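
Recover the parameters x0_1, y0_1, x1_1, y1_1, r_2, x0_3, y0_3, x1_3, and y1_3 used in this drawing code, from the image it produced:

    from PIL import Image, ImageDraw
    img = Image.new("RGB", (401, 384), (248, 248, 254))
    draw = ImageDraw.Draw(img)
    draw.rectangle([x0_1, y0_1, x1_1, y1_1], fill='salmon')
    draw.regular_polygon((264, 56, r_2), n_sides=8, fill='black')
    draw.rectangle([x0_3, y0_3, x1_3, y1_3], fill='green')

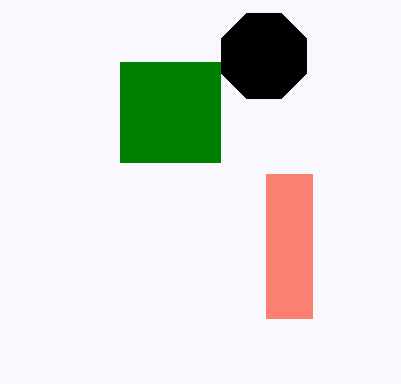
x0_1 = 266; y0_1 = 174; x1_1 = 312; y1_1 = 318; r_2 = 46; x0_3 = 120; y0_3 = 62; x1_3 = 220; y1_3 = 162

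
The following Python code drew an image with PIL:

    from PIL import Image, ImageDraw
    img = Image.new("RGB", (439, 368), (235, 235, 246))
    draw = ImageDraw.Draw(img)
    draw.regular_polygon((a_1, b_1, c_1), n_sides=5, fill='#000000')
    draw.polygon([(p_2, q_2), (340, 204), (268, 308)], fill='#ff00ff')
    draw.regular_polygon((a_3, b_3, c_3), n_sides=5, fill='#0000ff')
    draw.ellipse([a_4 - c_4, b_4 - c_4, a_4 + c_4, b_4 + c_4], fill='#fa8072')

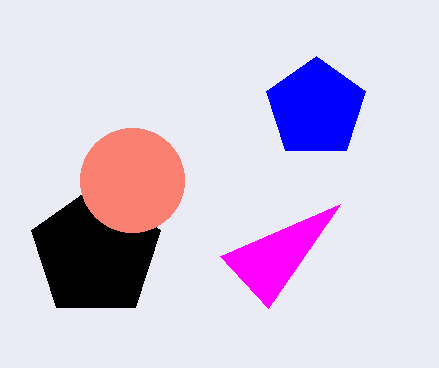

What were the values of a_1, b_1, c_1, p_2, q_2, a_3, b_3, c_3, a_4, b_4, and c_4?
a_1 = 96
b_1 = 252
c_1 = 68
p_2 = 220
q_2 = 256
a_3 = 316
b_3 = 108
c_3 = 52
a_4 = 132
b_4 = 180
c_4 = 52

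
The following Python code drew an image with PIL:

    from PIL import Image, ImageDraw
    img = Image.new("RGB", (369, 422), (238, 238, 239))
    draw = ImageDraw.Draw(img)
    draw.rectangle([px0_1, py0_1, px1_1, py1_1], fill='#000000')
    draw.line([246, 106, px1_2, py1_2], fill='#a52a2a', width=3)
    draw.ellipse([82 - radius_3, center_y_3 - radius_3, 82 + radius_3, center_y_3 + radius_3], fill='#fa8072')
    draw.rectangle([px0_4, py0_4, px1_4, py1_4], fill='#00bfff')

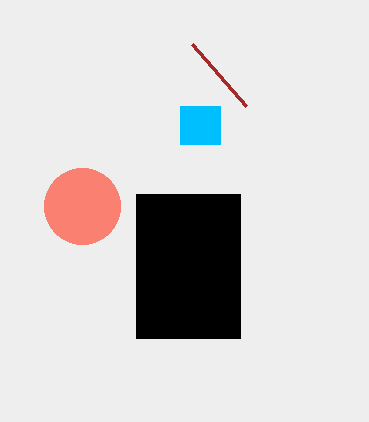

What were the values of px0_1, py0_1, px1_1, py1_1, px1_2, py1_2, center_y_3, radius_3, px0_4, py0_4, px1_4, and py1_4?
px0_1 = 136
py0_1 = 194
px1_1 = 240
py1_1 = 338
px1_2 = 192
py1_2 = 44
center_y_3 = 206
radius_3 = 38
px0_4 = 180
py0_4 = 106
px1_4 = 220
py1_4 = 144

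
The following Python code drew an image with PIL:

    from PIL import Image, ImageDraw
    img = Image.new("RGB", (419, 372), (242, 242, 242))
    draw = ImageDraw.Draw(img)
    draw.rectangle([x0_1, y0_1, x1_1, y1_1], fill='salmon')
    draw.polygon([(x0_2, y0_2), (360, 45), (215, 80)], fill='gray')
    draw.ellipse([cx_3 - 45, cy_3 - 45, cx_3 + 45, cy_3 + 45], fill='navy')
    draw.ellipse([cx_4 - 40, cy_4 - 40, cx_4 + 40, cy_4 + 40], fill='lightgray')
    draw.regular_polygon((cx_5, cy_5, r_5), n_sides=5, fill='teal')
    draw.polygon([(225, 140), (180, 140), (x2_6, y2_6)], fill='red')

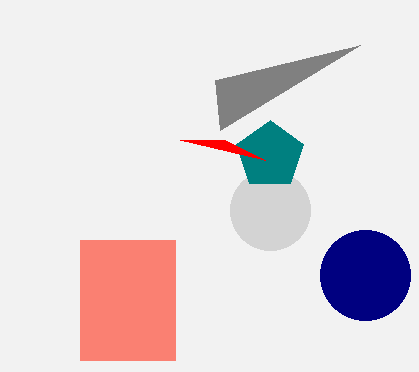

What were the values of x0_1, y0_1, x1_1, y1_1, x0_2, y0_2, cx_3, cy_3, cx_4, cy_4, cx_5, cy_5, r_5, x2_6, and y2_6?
x0_1 = 80
y0_1 = 240
x1_1 = 175
y1_1 = 360
x0_2 = 220
y0_2 = 130
cx_3 = 365
cy_3 = 275
cx_4 = 270
cy_4 = 210
cx_5 = 270
cy_5 = 155
r_5 = 35
x2_6 = 265
y2_6 = 160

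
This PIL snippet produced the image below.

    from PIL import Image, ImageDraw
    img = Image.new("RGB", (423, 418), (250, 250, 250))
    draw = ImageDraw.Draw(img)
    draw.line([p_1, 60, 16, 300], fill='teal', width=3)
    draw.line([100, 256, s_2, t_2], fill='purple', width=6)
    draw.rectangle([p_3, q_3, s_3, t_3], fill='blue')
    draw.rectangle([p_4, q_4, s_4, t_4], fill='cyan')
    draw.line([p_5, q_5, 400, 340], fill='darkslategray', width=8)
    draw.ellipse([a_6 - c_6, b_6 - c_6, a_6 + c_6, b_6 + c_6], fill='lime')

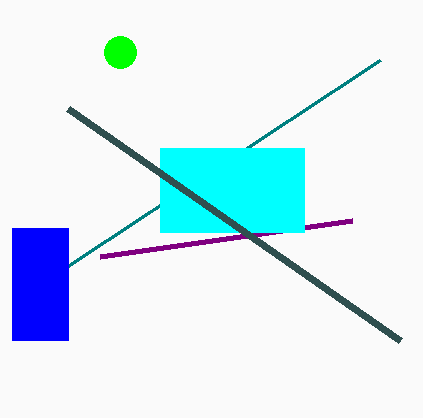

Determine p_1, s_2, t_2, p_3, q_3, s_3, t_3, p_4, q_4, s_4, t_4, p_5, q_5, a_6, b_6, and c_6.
p_1 = 380
s_2 = 352
t_2 = 220
p_3 = 12
q_3 = 228
s_3 = 68
t_3 = 340
p_4 = 160
q_4 = 148
s_4 = 304
t_4 = 232
p_5 = 68
q_5 = 108
a_6 = 120
b_6 = 52
c_6 = 16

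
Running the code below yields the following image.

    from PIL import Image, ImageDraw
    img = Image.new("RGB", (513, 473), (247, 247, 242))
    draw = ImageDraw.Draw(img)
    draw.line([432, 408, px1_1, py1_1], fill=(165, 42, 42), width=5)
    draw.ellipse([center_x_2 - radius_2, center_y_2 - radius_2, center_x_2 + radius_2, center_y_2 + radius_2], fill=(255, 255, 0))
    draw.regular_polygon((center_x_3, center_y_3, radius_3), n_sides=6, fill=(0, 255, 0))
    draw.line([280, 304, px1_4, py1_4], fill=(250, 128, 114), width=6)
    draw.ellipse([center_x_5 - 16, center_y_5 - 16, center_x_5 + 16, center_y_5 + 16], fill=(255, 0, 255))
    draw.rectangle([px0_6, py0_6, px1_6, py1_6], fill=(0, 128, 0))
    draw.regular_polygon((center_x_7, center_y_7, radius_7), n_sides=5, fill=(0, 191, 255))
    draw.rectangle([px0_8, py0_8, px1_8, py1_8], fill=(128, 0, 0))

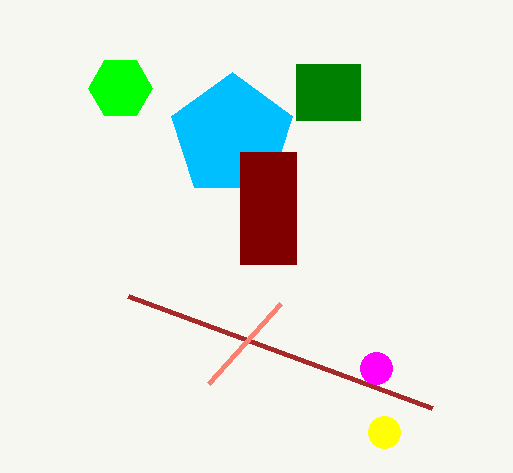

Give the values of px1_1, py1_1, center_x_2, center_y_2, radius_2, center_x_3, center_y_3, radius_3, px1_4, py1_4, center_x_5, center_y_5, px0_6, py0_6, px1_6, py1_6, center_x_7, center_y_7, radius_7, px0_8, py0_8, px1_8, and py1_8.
px1_1 = 128, py1_1 = 296, center_x_2 = 384, center_y_2 = 432, radius_2 = 16, center_x_3 = 120, center_y_3 = 88, radius_3 = 32, px1_4 = 208, py1_4 = 384, center_x_5 = 376, center_y_5 = 368, px0_6 = 296, py0_6 = 64, px1_6 = 360, py1_6 = 120, center_x_7 = 232, center_y_7 = 136, radius_7 = 64, px0_8 = 240, py0_8 = 152, px1_8 = 296, py1_8 = 264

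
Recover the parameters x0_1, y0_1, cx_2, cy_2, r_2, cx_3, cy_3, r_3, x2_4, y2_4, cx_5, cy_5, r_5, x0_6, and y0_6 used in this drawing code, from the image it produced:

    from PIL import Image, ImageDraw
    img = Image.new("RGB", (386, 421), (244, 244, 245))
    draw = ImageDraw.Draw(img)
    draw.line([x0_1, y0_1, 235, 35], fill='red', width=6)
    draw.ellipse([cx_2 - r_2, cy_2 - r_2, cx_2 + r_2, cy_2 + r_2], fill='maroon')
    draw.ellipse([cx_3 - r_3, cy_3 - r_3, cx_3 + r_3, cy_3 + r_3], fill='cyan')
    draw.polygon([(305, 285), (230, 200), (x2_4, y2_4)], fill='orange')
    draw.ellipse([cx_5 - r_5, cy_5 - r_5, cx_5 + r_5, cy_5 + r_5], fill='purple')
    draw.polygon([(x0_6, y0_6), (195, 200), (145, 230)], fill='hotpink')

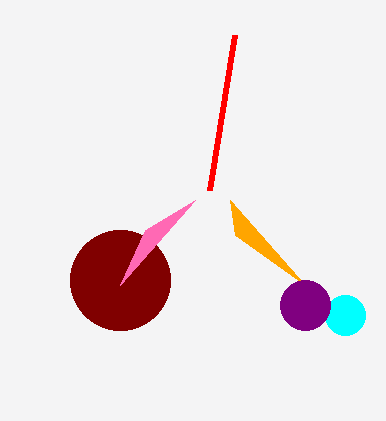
x0_1 = 210, y0_1 = 190, cx_2 = 120, cy_2 = 280, r_2 = 50, cx_3 = 345, cy_3 = 315, r_3 = 20, x2_4 = 235, y2_4 = 235, cx_5 = 305, cy_5 = 305, r_5 = 25, x0_6 = 120, y0_6 = 285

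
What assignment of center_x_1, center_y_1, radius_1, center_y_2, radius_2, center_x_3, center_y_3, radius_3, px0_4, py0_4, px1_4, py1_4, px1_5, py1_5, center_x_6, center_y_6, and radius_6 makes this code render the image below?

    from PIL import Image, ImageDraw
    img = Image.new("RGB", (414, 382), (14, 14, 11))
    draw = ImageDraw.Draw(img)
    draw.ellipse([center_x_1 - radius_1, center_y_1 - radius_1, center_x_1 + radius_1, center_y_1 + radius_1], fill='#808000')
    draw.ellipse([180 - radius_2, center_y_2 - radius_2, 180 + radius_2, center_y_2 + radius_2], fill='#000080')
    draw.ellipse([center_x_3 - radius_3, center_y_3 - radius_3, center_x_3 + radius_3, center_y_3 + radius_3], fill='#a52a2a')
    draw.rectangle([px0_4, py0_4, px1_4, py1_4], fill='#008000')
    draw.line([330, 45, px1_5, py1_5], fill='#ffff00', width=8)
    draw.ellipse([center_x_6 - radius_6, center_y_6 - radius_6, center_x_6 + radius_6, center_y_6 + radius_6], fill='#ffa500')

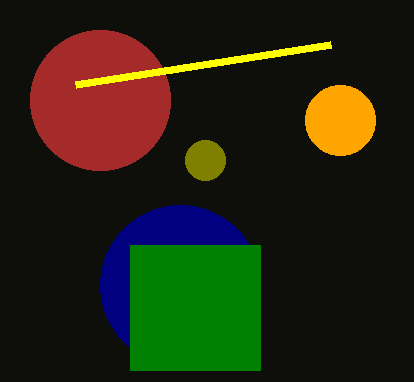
center_x_1 = 205; center_y_1 = 160; radius_1 = 20; center_y_2 = 285; radius_2 = 80; center_x_3 = 100; center_y_3 = 100; radius_3 = 70; px0_4 = 130; py0_4 = 245; px1_4 = 260; py1_4 = 370; px1_5 = 75; py1_5 = 85; center_x_6 = 340; center_y_6 = 120; radius_6 = 35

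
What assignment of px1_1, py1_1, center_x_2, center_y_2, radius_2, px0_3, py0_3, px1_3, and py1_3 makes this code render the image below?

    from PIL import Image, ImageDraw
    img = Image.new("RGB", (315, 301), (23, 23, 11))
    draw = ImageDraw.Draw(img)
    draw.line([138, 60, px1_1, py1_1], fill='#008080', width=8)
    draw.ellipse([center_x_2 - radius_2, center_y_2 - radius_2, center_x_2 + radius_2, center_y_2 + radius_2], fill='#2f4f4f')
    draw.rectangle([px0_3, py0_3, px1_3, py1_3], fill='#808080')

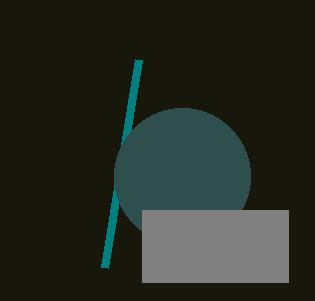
px1_1 = 104
py1_1 = 268
center_x_2 = 182
center_y_2 = 176
radius_2 = 68
px0_3 = 142
py0_3 = 210
px1_3 = 288
py1_3 = 282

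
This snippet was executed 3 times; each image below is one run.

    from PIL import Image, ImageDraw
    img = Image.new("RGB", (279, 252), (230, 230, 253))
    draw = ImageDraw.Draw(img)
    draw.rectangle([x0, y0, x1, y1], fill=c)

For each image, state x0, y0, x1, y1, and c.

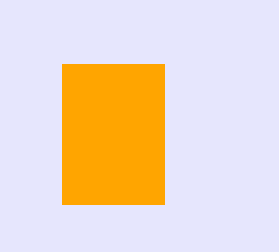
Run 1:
x0 = 62
y0 = 64
x1 = 164
y1 = 204
c = 'orange'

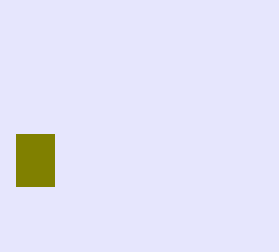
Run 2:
x0 = 16; y0 = 134; x1 = 54; y1 = 186; c = 'olive'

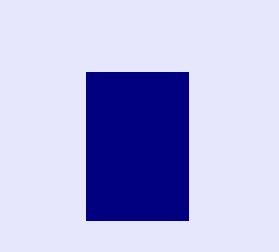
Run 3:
x0 = 86
y0 = 72
x1 = 188
y1 = 220
c = 'navy'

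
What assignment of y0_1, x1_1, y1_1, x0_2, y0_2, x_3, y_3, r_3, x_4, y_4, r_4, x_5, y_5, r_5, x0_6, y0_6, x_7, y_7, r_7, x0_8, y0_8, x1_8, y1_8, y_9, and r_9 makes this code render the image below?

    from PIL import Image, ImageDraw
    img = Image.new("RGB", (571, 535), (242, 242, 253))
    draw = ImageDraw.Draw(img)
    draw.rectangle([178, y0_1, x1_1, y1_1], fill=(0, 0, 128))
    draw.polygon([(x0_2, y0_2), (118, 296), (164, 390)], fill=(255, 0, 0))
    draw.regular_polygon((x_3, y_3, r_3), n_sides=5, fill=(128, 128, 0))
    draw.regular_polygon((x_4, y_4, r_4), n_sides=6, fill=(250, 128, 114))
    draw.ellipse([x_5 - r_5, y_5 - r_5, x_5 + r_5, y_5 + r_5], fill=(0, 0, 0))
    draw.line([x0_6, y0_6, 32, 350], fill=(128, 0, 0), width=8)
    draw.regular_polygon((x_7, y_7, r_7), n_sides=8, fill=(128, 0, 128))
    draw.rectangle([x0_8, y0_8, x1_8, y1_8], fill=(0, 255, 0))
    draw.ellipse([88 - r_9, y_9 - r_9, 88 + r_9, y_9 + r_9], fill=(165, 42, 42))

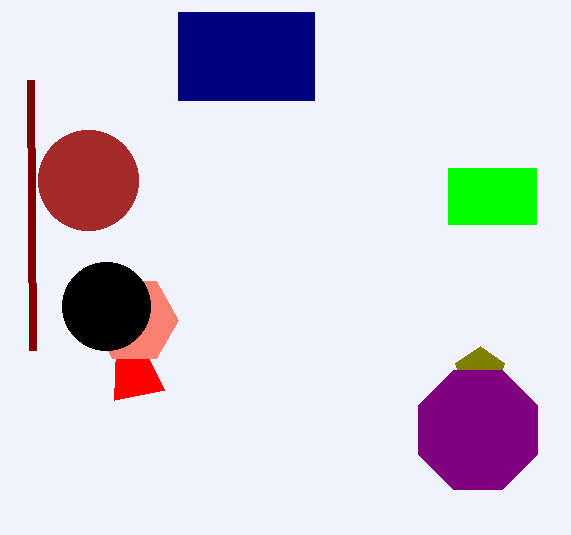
y0_1 = 12; x1_1 = 314; y1_1 = 100; x0_2 = 114; y0_2 = 400; x_3 = 480; y_3 = 372; r_3 = 26; x_4 = 134; y_4 = 320; r_4 = 44; x_5 = 106; y_5 = 306; r_5 = 44; x0_6 = 30; y0_6 = 80; x_7 = 478; y_7 = 430; r_7 = 64; x0_8 = 448; y0_8 = 168; x1_8 = 536; y1_8 = 224; y_9 = 180; r_9 = 50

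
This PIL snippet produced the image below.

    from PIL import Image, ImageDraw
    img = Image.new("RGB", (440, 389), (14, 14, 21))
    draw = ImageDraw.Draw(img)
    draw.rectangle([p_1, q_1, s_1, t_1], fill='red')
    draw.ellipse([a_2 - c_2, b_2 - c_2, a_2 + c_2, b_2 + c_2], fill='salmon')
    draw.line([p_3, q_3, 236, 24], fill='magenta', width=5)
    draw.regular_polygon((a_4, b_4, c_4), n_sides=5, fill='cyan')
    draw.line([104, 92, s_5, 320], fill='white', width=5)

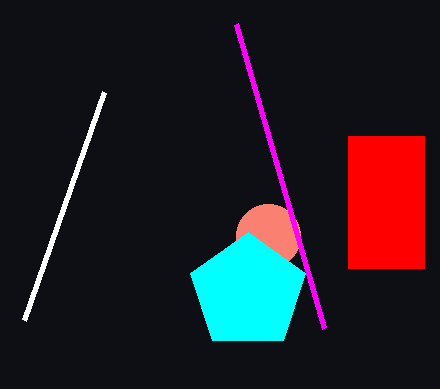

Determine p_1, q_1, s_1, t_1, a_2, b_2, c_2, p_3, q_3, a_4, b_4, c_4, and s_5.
p_1 = 348
q_1 = 136
s_1 = 424
t_1 = 268
a_2 = 268
b_2 = 236
c_2 = 32
p_3 = 324
q_3 = 328
a_4 = 248
b_4 = 292
c_4 = 60
s_5 = 24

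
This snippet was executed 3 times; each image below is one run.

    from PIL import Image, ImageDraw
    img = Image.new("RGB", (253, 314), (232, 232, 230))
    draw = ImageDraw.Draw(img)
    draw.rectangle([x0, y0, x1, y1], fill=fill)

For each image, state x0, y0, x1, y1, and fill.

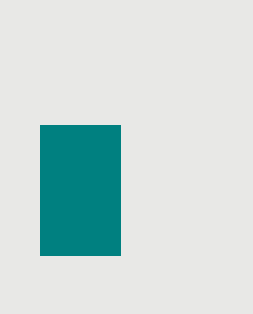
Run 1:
x0 = 40; y0 = 125; x1 = 120; y1 = 255; fill = 'teal'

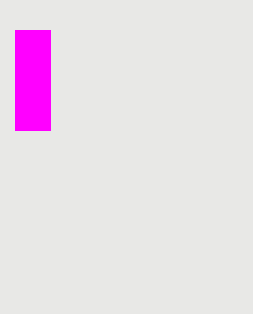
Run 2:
x0 = 15; y0 = 30; x1 = 50; y1 = 130; fill = 'magenta'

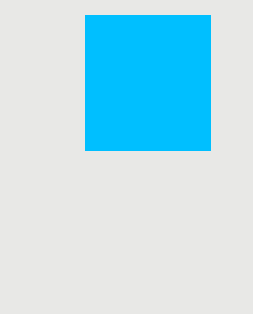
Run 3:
x0 = 85; y0 = 15; x1 = 210; y1 = 150; fill = 'deepskyblue'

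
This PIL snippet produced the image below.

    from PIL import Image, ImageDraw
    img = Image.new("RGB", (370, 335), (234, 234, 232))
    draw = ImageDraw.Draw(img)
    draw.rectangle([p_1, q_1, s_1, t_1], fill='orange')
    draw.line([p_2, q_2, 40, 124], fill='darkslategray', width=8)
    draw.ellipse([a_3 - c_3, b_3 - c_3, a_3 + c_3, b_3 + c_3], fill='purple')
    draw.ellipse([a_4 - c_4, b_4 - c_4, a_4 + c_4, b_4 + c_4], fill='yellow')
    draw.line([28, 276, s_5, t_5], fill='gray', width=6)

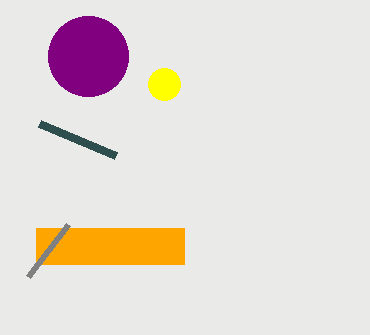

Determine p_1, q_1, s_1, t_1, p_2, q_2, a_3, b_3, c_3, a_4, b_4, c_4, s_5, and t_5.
p_1 = 36; q_1 = 228; s_1 = 184; t_1 = 264; p_2 = 116; q_2 = 156; a_3 = 88; b_3 = 56; c_3 = 40; a_4 = 164; b_4 = 84; c_4 = 16; s_5 = 68; t_5 = 224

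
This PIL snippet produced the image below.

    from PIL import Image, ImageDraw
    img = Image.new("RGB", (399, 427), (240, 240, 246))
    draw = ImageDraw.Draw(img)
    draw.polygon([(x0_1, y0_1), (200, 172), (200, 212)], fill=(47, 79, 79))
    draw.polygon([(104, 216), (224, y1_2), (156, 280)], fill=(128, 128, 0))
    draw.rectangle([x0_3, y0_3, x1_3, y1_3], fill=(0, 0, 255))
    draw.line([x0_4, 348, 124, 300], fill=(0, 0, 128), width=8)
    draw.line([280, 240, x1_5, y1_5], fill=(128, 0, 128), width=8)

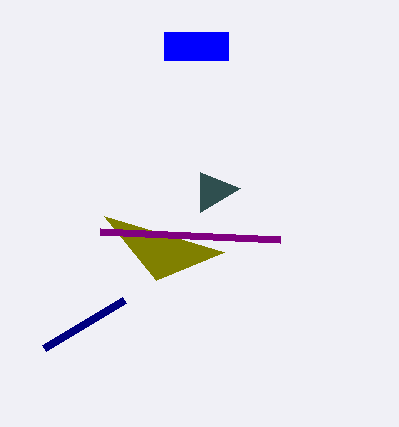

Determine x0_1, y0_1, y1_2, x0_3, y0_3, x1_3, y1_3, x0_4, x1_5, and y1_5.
x0_1 = 240, y0_1 = 188, y1_2 = 252, x0_3 = 164, y0_3 = 32, x1_3 = 228, y1_3 = 60, x0_4 = 44, x1_5 = 100, y1_5 = 232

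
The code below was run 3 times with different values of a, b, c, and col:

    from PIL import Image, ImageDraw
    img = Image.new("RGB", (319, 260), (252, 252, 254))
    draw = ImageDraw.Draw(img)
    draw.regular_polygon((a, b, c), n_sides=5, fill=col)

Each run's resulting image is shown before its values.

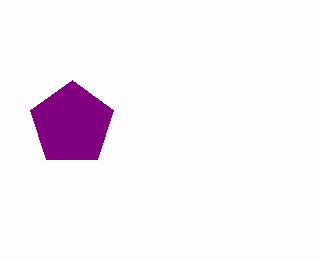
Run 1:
a = 72
b = 124
c = 44
col = 'purple'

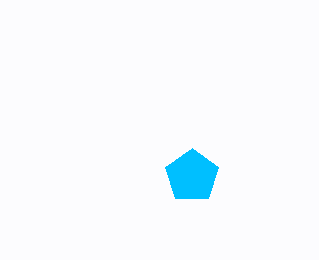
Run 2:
a = 192; b = 176; c = 28; col = 'deepskyblue'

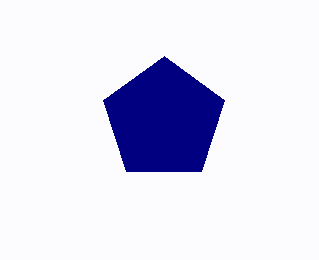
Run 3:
a = 164; b = 120; c = 64; col = 'navy'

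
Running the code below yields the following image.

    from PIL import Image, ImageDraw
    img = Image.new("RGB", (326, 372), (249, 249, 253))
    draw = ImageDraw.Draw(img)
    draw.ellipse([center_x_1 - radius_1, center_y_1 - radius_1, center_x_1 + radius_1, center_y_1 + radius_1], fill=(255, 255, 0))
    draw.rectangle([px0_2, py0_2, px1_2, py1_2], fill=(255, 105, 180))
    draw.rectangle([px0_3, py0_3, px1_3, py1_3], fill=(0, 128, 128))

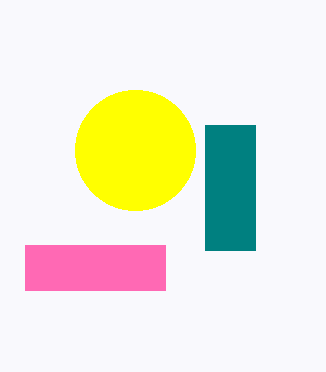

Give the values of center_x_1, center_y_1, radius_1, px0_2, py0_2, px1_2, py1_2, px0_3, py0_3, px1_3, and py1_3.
center_x_1 = 135
center_y_1 = 150
radius_1 = 60
px0_2 = 25
py0_2 = 245
px1_2 = 165
py1_2 = 290
px0_3 = 205
py0_3 = 125
px1_3 = 255
py1_3 = 250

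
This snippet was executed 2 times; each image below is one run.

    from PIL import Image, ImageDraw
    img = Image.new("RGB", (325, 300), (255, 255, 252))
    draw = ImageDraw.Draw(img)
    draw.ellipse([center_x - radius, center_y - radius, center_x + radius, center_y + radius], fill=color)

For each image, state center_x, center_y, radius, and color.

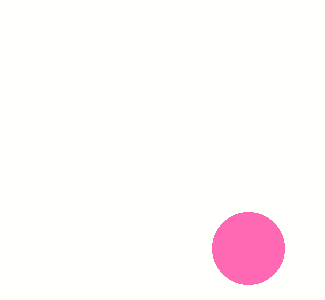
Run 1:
center_x = 248
center_y = 248
radius = 36
color = 'hotpink'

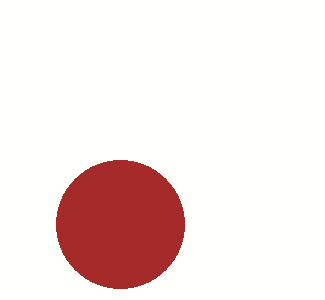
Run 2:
center_x = 120, center_y = 224, radius = 64, color = 'brown'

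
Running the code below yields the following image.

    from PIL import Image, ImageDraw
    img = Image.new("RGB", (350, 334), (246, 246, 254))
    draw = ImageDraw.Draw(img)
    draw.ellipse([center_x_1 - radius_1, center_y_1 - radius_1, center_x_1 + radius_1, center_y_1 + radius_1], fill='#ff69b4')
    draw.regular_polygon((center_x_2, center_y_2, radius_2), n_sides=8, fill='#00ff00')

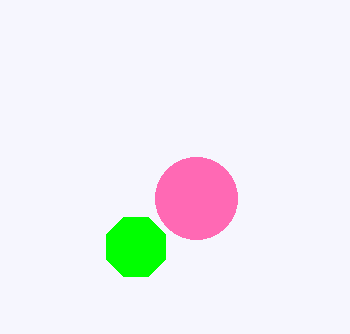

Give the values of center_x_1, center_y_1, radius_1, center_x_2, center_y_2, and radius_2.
center_x_1 = 196
center_y_1 = 198
radius_1 = 41
center_x_2 = 136
center_y_2 = 247
radius_2 = 32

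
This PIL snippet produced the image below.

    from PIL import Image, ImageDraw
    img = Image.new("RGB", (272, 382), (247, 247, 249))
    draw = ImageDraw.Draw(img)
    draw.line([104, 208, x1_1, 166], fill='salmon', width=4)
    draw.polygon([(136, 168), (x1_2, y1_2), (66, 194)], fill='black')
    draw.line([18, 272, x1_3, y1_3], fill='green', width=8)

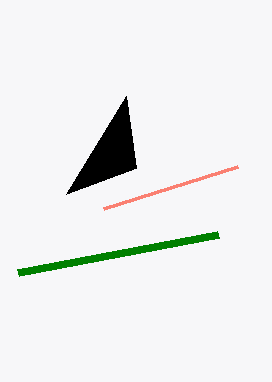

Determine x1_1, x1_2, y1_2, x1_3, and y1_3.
x1_1 = 238, x1_2 = 126, y1_2 = 96, x1_3 = 218, y1_3 = 234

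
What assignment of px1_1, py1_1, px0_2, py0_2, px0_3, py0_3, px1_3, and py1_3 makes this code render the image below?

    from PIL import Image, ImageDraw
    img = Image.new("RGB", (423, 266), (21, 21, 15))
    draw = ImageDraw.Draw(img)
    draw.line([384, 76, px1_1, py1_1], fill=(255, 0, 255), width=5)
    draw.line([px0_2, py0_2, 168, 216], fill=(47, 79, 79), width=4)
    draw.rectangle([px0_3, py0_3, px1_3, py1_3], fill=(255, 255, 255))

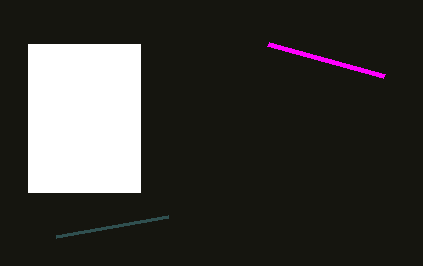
px1_1 = 268; py1_1 = 44; px0_2 = 56; py0_2 = 236; px0_3 = 28; py0_3 = 44; px1_3 = 140; py1_3 = 192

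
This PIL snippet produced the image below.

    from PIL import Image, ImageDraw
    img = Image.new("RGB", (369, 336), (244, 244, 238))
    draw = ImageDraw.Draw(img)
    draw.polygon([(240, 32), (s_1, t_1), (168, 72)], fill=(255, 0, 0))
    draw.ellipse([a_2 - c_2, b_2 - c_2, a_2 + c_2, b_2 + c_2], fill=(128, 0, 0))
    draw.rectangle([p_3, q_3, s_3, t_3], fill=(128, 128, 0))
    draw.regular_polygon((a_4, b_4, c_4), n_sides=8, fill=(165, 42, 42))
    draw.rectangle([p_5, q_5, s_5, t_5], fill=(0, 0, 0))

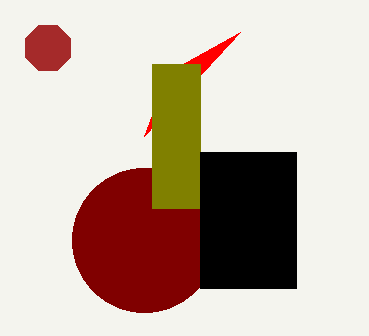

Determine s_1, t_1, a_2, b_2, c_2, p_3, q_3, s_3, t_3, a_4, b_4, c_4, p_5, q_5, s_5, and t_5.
s_1 = 144, t_1 = 136, a_2 = 144, b_2 = 240, c_2 = 72, p_3 = 152, q_3 = 64, s_3 = 200, t_3 = 208, a_4 = 48, b_4 = 48, c_4 = 24, p_5 = 200, q_5 = 152, s_5 = 296, t_5 = 288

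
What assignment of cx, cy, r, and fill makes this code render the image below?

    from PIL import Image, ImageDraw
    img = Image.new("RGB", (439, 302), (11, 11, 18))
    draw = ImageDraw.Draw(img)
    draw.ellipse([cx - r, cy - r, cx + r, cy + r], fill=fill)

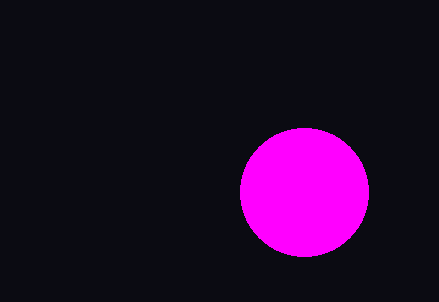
cx = 304
cy = 192
r = 64
fill = 'magenta'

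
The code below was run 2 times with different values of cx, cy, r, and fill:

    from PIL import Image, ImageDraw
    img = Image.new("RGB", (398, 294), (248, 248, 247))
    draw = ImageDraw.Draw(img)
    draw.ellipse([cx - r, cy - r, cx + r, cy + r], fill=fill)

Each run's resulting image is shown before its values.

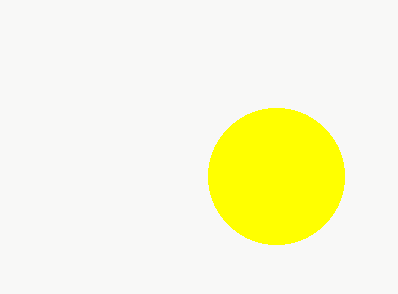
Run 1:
cx = 276
cy = 176
r = 68
fill = 'yellow'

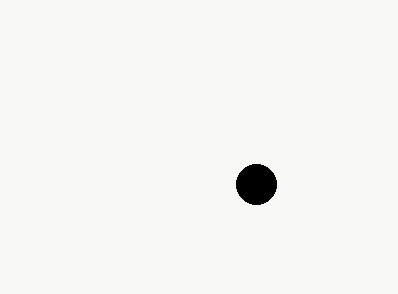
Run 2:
cx = 256; cy = 184; r = 20; fill = 'black'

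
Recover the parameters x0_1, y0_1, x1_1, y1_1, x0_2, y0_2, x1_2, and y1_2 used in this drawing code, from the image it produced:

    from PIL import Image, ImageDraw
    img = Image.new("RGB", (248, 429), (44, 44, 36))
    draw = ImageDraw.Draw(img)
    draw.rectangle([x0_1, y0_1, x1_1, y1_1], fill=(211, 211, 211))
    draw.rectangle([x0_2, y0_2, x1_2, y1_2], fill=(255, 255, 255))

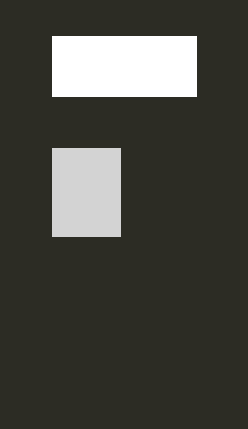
x0_1 = 52
y0_1 = 148
x1_1 = 120
y1_1 = 236
x0_2 = 52
y0_2 = 36
x1_2 = 196
y1_2 = 96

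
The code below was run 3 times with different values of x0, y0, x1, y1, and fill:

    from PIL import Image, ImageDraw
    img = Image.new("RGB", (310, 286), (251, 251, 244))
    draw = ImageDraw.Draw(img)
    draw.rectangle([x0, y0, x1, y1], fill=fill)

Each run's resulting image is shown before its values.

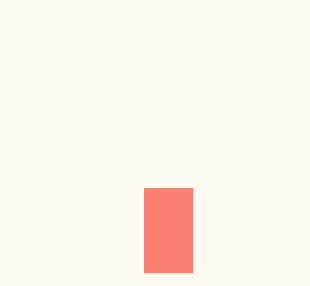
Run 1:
x0 = 144
y0 = 188
x1 = 192
y1 = 272
fill = 'salmon'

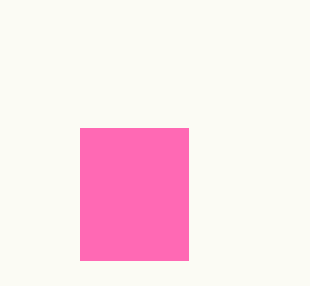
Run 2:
x0 = 80; y0 = 128; x1 = 188; y1 = 260; fill = 'hotpink'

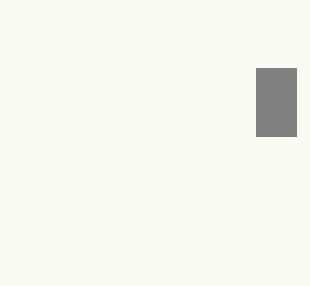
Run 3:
x0 = 256
y0 = 68
x1 = 296
y1 = 136
fill = 'gray'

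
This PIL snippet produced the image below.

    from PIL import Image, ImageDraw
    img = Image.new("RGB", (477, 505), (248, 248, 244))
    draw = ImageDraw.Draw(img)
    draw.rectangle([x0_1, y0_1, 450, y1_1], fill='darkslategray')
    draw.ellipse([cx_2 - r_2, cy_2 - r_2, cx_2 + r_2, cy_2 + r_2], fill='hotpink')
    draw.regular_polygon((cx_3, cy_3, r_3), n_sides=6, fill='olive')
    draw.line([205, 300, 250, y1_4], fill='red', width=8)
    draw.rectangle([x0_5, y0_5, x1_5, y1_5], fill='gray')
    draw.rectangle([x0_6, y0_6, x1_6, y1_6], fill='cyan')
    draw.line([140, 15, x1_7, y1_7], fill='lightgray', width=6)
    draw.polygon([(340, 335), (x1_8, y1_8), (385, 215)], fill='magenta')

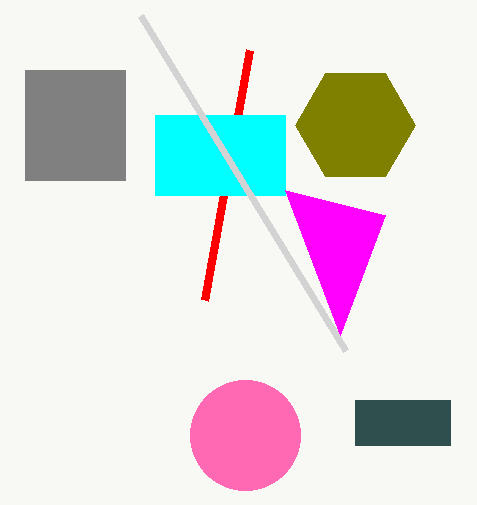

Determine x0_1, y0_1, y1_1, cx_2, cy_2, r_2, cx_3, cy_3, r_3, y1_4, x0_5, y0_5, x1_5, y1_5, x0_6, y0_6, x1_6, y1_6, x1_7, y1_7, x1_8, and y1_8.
x0_1 = 355; y0_1 = 400; y1_1 = 445; cx_2 = 245; cy_2 = 435; r_2 = 55; cx_3 = 355; cy_3 = 125; r_3 = 60; y1_4 = 50; x0_5 = 25; y0_5 = 70; x1_5 = 125; y1_5 = 180; x0_6 = 155; y0_6 = 115; x1_6 = 285; y1_6 = 195; x1_7 = 345; y1_7 = 350; x1_8 = 285; y1_8 = 190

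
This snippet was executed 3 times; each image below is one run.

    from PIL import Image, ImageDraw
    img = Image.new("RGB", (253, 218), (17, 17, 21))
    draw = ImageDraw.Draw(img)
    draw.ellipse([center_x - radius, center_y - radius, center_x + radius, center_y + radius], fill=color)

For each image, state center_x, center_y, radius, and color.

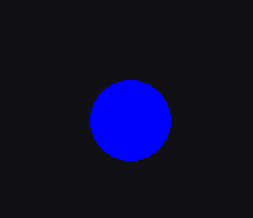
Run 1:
center_x = 130
center_y = 120
radius = 40
color = 'blue'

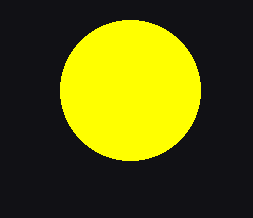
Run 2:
center_x = 130; center_y = 90; radius = 70; color = 'yellow'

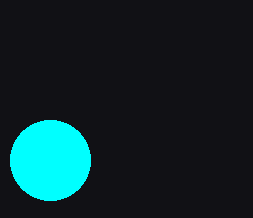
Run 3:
center_x = 50, center_y = 160, radius = 40, color = 'cyan'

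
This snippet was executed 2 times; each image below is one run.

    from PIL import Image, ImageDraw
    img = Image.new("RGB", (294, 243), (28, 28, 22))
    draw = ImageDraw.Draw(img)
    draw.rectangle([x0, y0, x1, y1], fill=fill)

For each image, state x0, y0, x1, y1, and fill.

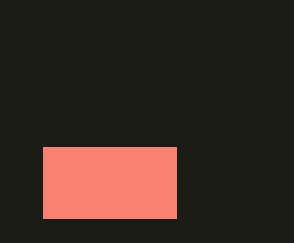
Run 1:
x0 = 43; y0 = 147; x1 = 176; y1 = 218; fill = 'salmon'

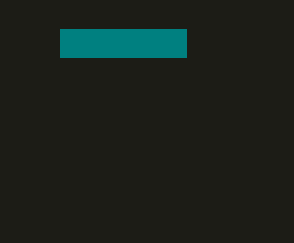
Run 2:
x0 = 60
y0 = 29
x1 = 186
y1 = 57
fill = 'teal'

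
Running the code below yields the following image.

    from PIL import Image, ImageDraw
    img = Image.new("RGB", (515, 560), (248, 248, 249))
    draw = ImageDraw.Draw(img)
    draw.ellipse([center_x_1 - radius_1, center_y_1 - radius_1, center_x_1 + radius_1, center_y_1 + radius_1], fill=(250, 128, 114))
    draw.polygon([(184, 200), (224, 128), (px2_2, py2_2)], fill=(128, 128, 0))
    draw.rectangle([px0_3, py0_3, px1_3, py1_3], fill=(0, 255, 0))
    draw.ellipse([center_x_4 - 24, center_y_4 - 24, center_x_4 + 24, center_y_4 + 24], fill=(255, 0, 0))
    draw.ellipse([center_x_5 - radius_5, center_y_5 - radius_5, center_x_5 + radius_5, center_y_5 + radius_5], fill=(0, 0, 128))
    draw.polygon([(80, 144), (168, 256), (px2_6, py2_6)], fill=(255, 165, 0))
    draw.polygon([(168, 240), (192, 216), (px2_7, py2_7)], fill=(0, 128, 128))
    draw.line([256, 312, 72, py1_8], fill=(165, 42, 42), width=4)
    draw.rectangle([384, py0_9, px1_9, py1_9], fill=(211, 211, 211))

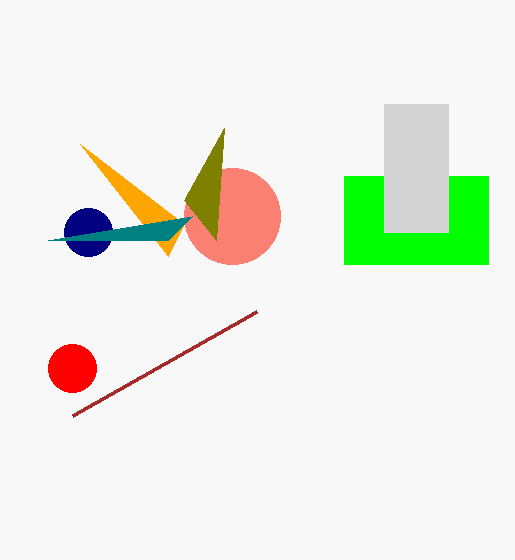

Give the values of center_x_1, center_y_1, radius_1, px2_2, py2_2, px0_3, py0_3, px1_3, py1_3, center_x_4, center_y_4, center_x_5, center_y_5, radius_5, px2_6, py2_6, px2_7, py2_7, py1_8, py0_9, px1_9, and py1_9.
center_x_1 = 232
center_y_1 = 216
radius_1 = 48
px2_2 = 216
py2_2 = 240
px0_3 = 344
py0_3 = 176
px1_3 = 488
py1_3 = 264
center_x_4 = 72
center_y_4 = 368
center_x_5 = 88
center_y_5 = 232
radius_5 = 24
px2_6 = 184
py2_6 = 224
px2_7 = 48
py2_7 = 240
py1_8 = 416
py0_9 = 104
px1_9 = 448
py1_9 = 232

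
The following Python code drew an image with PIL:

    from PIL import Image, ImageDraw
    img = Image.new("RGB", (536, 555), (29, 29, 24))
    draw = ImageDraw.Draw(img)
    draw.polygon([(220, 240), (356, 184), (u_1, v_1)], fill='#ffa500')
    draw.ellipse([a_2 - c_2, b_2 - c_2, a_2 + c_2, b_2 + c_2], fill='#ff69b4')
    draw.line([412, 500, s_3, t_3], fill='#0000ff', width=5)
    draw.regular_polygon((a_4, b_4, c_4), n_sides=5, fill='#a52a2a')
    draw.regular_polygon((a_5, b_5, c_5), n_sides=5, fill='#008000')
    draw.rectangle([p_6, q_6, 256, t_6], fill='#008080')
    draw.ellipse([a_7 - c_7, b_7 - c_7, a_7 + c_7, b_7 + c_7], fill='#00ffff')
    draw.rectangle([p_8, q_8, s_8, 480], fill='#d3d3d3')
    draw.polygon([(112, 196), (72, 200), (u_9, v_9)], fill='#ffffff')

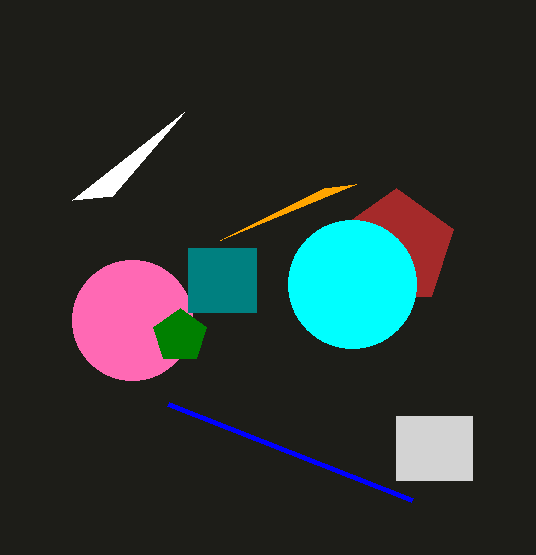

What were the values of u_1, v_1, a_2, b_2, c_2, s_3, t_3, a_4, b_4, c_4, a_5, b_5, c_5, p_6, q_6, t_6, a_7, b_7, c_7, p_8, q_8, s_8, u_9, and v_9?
u_1 = 324; v_1 = 188; a_2 = 132; b_2 = 320; c_2 = 60; s_3 = 168; t_3 = 404; a_4 = 396; b_4 = 248; c_4 = 60; a_5 = 180; b_5 = 336; c_5 = 28; p_6 = 188; q_6 = 248; t_6 = 312; a_7 = 352; b_7 = 284; c_7 = 64; p_8 = 396; q_8 = 416; s_8 = 472; u_9 = 184; v_9 = 112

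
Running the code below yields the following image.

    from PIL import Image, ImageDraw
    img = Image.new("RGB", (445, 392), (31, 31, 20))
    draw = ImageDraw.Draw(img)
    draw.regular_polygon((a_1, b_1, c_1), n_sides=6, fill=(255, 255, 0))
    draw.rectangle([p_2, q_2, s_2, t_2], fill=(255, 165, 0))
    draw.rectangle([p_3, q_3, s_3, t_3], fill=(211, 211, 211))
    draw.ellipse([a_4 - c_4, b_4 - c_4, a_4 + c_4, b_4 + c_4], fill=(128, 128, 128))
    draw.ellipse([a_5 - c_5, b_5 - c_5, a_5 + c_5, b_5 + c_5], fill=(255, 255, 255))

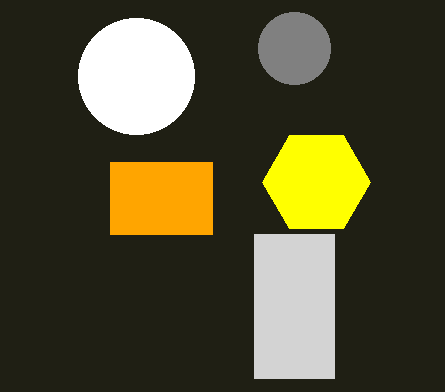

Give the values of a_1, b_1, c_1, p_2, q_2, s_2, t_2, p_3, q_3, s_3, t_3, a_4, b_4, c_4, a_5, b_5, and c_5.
a_1 = 316; b_1 = 182; c_1 = 54; p_2 = 110; q_2 = 162; s_2 = 212; t_2 = 234; p_3 = 254; q_3 = 234; s_3 = 334; t_3 = 378; a_4 = 294; b_4 = 48; c_4 = 36; a_5 = 136; b_5 = 76; c_5 = 58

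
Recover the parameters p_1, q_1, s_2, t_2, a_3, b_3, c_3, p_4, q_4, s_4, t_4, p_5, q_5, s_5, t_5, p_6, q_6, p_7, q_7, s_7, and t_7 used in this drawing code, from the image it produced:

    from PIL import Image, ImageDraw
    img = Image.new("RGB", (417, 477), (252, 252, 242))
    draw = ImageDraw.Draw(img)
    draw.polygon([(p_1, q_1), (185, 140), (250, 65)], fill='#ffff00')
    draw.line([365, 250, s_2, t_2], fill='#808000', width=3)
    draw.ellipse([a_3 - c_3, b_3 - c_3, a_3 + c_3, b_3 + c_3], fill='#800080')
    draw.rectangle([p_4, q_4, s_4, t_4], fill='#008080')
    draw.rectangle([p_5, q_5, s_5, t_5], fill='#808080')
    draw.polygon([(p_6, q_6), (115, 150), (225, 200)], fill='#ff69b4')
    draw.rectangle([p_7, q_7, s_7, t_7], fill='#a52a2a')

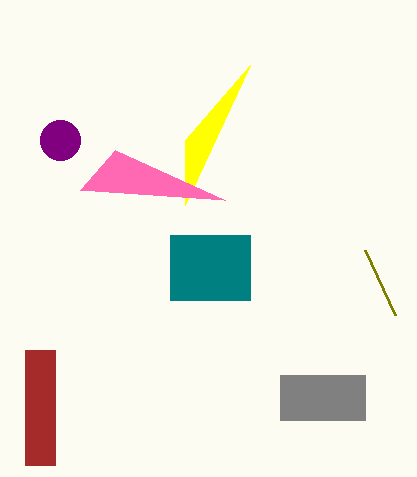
p_1 = 185
q_1 = 205
s_2 = 395
t_2 = 315
a_3 = 60
b_3 = 140
c_3 = 20
p_4 = 170
q_4 = 235
s_4 = 250
t_4 = 300
p_5 = 280
q_5 = 375
s_5 = 365
t_5 = 420
p_6 = 80
q_6 = 190
p_7 = 25
q_7 = 350
s_7 = 55
t_7 = 465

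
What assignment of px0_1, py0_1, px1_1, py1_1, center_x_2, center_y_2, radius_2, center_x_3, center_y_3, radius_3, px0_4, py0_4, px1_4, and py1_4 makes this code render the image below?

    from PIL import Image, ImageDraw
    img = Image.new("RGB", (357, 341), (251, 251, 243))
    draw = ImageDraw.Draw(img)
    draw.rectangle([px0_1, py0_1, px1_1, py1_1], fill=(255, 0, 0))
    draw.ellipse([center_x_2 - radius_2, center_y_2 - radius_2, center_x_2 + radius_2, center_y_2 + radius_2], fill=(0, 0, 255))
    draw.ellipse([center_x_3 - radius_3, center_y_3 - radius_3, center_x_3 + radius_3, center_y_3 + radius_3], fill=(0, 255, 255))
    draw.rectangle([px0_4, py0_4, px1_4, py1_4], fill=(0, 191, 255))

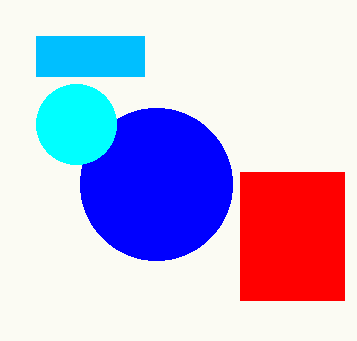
px0_1 = 240
py0_1 = 172
px1_1 = 344
py1_1 = 300
center_x_2 = 156
center_y_2 = 184
radius_2 = 76
center_x_3 = 76
center_y_3 = 124
radius_3 = 40
px0_4 = 36
py0_4 = 36
px1_4 = 144
py1_4 = 76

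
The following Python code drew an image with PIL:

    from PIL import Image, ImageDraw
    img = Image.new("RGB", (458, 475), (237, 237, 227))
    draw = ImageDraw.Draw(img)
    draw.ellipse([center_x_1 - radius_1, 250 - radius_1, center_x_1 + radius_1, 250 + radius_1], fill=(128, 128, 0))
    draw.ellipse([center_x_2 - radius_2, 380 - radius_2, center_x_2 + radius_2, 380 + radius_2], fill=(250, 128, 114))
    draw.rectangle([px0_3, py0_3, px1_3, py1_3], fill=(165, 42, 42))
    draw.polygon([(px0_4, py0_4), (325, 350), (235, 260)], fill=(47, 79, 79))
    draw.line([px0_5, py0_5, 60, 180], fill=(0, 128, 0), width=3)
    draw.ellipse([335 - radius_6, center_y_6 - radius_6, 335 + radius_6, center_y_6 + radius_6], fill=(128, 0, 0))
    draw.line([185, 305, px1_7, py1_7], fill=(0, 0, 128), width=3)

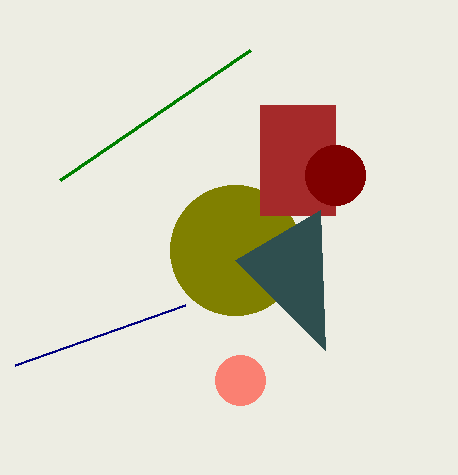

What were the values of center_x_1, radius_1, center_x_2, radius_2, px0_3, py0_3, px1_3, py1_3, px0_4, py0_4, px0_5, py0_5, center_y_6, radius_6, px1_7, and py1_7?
center_x_1 = 235, radius_1 = 65, center_x_2 = 240, radius_2 = 25, px0_3 = 260, py0_3 = 105, px1_3 = 335, py1_3 = 215, px0_4 = 320, py0_4 = 210, px0_5 = 250, py0_5 = 50, center_y_6 = 175, radius_6 = 30, px1_7 = 15, py1_7 = 365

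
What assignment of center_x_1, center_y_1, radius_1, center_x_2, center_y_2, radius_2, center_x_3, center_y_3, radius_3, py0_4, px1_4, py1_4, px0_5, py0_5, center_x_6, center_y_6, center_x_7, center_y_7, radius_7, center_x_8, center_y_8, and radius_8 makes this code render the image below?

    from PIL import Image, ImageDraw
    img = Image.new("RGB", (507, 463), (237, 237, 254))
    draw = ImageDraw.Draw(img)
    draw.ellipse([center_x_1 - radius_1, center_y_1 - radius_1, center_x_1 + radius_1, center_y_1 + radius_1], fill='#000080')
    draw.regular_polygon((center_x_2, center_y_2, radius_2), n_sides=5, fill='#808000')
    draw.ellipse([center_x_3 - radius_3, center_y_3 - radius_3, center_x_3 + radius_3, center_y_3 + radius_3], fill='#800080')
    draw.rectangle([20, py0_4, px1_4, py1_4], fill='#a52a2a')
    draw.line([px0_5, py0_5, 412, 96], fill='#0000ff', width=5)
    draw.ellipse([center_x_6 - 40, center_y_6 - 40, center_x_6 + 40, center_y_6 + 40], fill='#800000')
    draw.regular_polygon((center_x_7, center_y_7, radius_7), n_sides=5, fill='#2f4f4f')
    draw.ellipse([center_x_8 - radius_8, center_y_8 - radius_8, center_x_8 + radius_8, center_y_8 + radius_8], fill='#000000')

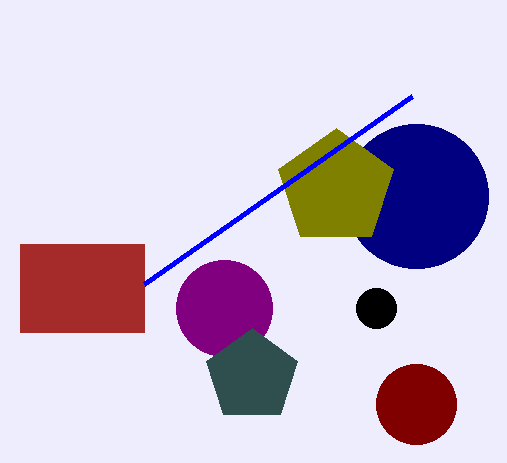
center_x_1 = 416; center_y_1 = 196; radius_1 = 72; center_x_2 = 336; center_y_2 = 188; radius_2 = 60; center_x_3 = 224; center_y_3 = 308; radius_3 = 48; py0_4 = 244; px1_4 = 144; py1_4 = 332; px0_5 = 144; py0_5 = 284; center_x_6 = 416; center_y_6 = 404; center_x_7 = 252; center_y_7 = 376; radius_7 = 48; center_x_8 = 376; center_y_8 = 308; radius_8 = 20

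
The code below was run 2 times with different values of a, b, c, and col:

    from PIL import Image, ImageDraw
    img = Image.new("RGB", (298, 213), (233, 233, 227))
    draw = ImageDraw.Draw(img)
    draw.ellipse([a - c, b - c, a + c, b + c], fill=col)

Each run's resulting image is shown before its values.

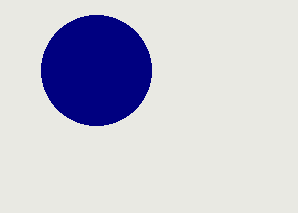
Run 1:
a = 96, b = 70, c = 55, col = 'navy'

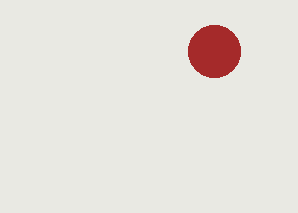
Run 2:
a = 214; b = 51; c = 26; col = 'brown'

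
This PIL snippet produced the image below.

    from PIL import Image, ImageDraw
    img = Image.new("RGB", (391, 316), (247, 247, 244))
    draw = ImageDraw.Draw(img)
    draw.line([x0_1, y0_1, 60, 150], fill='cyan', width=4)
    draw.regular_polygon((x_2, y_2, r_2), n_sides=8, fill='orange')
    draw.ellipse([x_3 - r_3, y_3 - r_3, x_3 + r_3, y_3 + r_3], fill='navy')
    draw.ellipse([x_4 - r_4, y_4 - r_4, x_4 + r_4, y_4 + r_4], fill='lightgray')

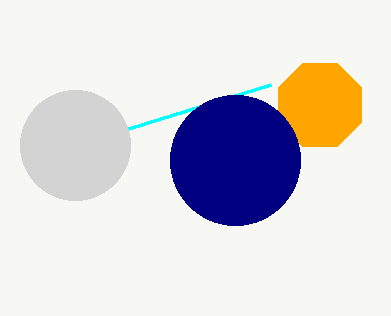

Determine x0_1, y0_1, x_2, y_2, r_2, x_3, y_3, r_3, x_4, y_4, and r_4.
x0_1 = 270
y0_1 = 85
x_2 = 320
y_2 = 105
r_2 = 45
x_3 = 235
y_3 = 160
r_3 = 65
x_4 = 75
y_4 = 145
r_4 = 55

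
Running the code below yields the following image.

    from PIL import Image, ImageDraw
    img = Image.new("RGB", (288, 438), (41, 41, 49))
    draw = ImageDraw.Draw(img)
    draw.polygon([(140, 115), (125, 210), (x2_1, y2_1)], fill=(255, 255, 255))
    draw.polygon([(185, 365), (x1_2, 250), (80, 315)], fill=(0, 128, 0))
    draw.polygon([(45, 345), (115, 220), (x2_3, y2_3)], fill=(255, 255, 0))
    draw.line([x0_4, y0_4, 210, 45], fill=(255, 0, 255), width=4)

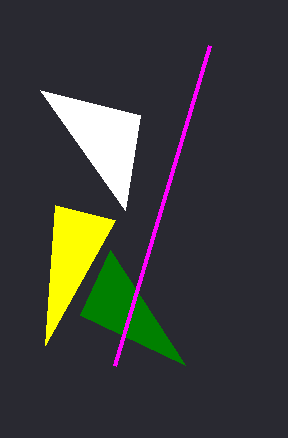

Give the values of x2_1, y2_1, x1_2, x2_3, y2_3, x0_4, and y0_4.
x2_1 = 40
y2_1 = 90
x1_2 = 110
x2_3 = 55
y2_3 = 205
x0_4 = 115
y0_4 = 365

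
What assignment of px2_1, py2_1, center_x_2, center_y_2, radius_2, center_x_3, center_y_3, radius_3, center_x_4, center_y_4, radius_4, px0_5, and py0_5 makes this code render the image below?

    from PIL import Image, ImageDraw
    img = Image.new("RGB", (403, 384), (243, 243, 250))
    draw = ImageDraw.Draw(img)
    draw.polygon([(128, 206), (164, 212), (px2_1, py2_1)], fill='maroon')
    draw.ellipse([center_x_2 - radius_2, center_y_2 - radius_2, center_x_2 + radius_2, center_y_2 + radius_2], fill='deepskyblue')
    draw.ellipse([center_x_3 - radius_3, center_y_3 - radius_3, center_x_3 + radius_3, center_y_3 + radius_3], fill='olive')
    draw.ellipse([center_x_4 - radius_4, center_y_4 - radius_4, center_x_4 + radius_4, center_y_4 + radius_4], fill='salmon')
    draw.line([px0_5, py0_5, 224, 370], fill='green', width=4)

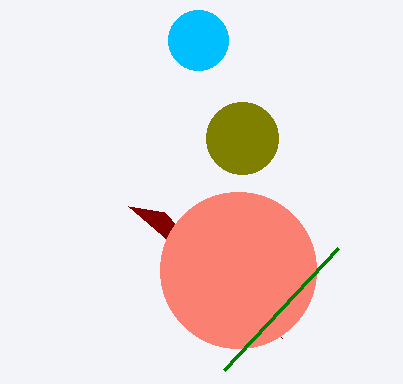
px2_1 = 282; py2_1 = 338; center_x_2 = 198; center_y_2 = 40; radius_2 = 30; center_x_3 = 242; center_y_3 = 138; radius_3 = 36; center_x_4 = 238; center_y_4 = 270; radius_4 = 78; px0_5 = 338; py0_5 = 248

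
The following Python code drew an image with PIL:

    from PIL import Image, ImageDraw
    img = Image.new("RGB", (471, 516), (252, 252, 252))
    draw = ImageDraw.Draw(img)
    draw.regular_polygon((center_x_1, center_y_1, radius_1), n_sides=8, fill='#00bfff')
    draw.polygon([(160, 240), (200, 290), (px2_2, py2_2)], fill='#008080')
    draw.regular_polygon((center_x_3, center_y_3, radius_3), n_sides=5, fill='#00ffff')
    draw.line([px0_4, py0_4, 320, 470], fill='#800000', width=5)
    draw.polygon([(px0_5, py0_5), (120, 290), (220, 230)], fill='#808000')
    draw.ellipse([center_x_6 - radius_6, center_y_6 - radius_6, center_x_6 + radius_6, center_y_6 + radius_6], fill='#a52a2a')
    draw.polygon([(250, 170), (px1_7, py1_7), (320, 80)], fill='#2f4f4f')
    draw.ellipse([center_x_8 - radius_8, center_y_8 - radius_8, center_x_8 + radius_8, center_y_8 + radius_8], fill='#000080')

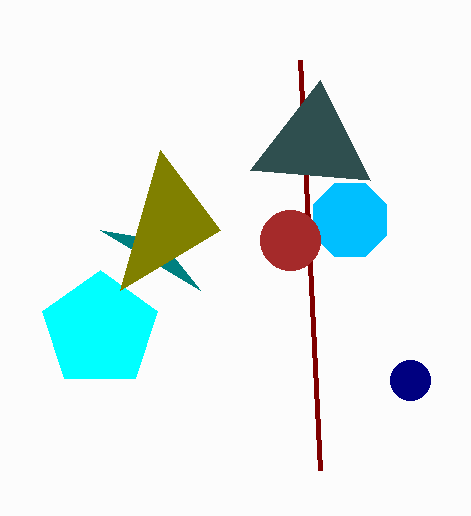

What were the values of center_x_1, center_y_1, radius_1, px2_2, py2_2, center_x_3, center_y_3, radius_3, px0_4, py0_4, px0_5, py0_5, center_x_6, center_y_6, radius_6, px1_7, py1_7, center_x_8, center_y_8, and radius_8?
center_x_1 = 350, center_y_1 = 220, radius_1 = 40, px2_2 = 100, py2_2 = 230, center_x_3 = 100, center_y_3 = 330, radius_3 = 60, px0_4 = 300, py0_4 = 60, px0_5 = 160, py0_5 = 150, center_x_6 = 290, center_y_6 = 240, radius_6 = 30, px1_7 = 370, py1_7 = 180, center_x_8 = 410, center_y_8 = 380, radius_8 = 20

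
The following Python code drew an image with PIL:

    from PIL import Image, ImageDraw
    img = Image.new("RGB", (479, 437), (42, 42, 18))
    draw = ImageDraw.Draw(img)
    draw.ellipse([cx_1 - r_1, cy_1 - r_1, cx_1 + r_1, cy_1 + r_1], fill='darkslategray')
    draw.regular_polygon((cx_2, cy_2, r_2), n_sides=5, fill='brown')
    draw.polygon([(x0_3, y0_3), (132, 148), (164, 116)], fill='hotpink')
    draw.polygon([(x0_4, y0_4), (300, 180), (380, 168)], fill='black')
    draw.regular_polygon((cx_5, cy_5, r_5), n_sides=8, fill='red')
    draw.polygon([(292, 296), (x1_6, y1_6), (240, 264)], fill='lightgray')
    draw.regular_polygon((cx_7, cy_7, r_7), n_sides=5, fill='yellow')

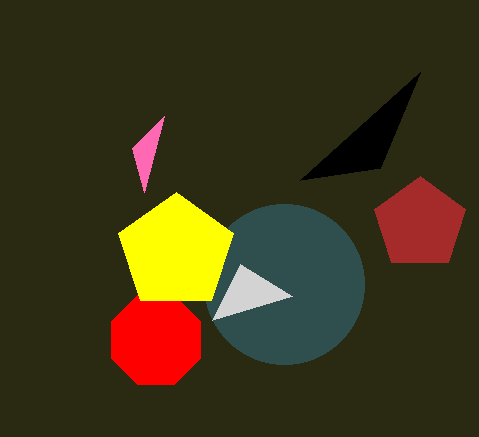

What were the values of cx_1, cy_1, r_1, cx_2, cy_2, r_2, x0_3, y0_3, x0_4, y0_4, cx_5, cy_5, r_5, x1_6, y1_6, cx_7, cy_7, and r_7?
cx_1 = 284, cy_1 = 284, r_1 = 80, cx_2 = 420, cy_2 = 224, r_2 = 48, x0_3 = 144, y0_3 = 192, x0_4 = 420, y0_4 = 72, cx_5 = 156, cy_5 = 340, r_5 = 48, x1_6 = 212, y1_6 = 320, cx_7 = 176, cy_7 = 252, r_7 = 60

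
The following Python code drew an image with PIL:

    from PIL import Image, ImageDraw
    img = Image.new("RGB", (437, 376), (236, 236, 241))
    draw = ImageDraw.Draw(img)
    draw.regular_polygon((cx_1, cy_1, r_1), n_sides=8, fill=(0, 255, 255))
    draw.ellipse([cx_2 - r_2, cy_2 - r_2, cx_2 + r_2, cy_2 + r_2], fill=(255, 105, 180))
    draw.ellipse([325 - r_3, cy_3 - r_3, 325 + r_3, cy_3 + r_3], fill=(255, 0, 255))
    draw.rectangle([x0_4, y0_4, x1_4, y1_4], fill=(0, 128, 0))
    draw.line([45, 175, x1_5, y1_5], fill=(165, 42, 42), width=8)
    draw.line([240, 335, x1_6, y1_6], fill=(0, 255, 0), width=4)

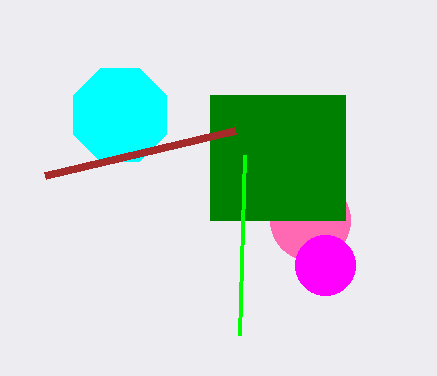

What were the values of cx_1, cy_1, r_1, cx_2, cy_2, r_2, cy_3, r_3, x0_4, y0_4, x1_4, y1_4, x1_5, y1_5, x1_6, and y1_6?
cx_1 = 120, cy_1 = 115, r_1 = 50, cx_2 = 310, cy_2 = 220, r_2 = 40, cy_3 = 265, r_3 = 30, x0_4 = 210, y0_4 = 95, x1_4 = 345, y1_4 = 220, x1_5 = 235, y1_5 = 130, x1_6 = 245, y1_6 = 155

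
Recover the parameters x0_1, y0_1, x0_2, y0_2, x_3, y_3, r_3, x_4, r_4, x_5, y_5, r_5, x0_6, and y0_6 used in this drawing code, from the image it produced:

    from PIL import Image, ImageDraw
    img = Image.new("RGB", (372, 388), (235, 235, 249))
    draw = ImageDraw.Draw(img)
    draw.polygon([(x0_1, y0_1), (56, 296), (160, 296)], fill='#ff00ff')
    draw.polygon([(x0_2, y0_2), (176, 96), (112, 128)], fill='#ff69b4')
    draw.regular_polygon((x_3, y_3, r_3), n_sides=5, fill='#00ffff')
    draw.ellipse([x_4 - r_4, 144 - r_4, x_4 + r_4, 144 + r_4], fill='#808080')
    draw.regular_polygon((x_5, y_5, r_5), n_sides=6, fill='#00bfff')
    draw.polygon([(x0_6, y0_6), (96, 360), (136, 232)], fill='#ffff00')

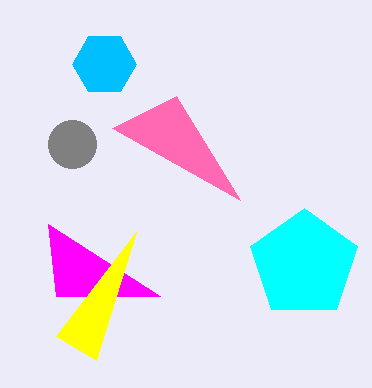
x0_1 = 48, y0_1 = 224, x0_2 = 240, y0_2 = 200, x_3 = 304, y_3 = 264, r_3 = 56, x_4 = 72, r_4 = 24, x_5 = 104, y_5 = 64, r_5 = 32, x0_6 = 56, y0_6 = 336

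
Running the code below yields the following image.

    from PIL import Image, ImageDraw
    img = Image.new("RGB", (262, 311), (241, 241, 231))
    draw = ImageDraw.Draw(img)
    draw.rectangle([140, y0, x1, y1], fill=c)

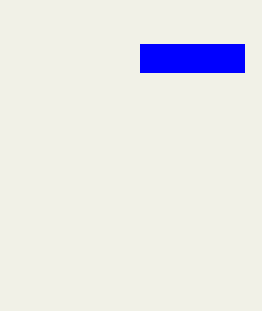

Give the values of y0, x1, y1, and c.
y0 = 44
x1 = 244
y1 = 72
c = 'blue'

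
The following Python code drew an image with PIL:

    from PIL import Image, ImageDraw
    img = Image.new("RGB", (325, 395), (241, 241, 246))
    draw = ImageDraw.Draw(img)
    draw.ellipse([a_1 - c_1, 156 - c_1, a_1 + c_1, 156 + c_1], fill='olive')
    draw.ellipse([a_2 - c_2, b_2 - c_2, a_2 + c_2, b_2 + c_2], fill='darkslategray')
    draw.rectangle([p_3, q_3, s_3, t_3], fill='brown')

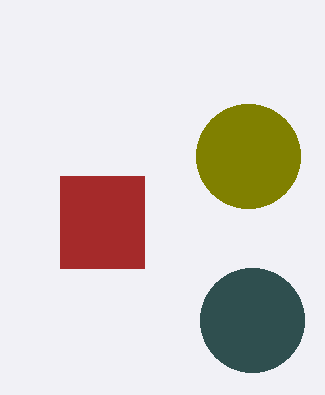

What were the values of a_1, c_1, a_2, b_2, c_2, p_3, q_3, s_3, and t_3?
a_1 = 248; c_1 = 52; a_2 = 252; b_2 = 320; c_2 = 52; p_3 = 60; q_3 = 176; s_3 = 144; t_3 = 268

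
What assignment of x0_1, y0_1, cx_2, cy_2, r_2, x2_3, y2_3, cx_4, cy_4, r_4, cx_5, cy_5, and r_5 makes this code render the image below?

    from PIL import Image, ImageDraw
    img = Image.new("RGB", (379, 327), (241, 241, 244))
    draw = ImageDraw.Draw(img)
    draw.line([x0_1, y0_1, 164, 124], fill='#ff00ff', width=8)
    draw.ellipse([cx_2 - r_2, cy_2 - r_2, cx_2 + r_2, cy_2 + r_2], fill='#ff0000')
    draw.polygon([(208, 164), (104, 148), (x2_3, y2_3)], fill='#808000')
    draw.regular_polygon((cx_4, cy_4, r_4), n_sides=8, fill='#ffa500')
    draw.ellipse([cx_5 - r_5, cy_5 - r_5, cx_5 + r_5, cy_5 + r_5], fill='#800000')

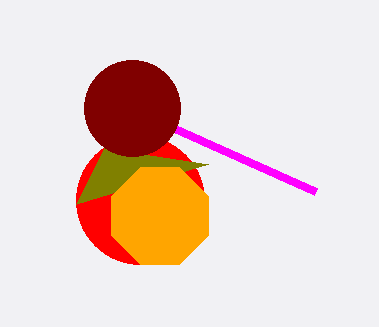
x0_1 = 316
y0_1 = 192
cx_2 = 140
cy_2 = 200
r_2 = 64
x2_3 = 76
y2_3 = 204
cx_4 = 160
cy_4 = 216
r_4 = 52
cx_5 = 132
cy_5 = 108
r_5 = 48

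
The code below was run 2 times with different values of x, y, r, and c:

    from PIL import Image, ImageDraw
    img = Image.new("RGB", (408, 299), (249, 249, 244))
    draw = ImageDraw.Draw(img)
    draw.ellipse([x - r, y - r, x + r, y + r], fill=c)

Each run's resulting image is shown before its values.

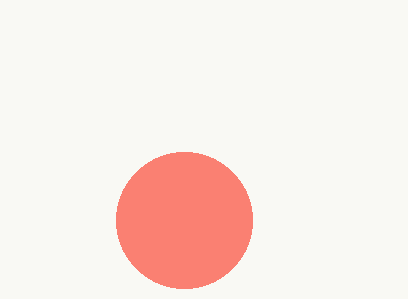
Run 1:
x = 184, y = 220, r = 68, c = 'salmon'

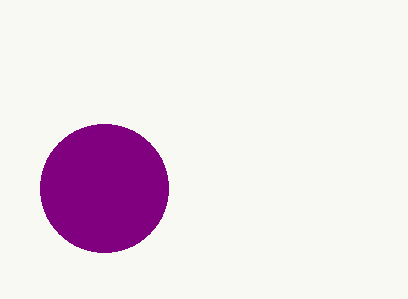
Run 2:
x = 104
y = 188
r = 64
c = 'purple'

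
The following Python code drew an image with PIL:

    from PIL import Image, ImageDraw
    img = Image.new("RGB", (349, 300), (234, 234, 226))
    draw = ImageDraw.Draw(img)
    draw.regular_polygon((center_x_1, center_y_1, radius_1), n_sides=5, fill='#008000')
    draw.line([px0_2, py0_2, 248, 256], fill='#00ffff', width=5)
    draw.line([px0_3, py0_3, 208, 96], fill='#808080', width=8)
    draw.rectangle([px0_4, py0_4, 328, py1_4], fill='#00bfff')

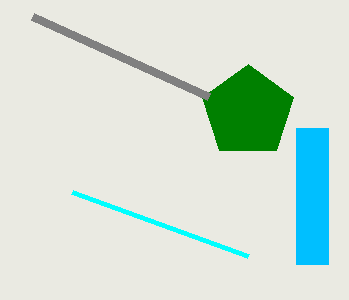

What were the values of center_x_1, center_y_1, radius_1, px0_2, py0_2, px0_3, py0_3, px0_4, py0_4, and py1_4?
center_x_1 = 248
center_y_1 = 112
radius_1 = 48
px0_2 = 72
py0_2 = 192
px0_3 = 32
py0_3 = 16
px0_4 = 296
py0_4 = 128
py1_4 = 264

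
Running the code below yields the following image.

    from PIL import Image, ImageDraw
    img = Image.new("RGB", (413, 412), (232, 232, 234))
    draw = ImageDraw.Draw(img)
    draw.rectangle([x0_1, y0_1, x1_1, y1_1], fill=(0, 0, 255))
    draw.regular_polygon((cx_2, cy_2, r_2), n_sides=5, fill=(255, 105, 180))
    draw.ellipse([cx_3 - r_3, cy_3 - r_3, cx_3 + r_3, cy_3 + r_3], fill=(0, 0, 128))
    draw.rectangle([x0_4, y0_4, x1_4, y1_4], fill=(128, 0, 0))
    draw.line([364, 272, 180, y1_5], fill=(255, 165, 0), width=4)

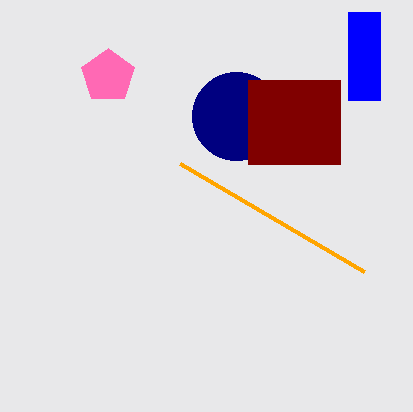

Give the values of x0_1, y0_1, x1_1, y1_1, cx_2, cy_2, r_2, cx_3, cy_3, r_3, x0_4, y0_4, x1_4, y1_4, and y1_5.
x0_1 = 348; y0_1 = 12; x1_1 = 380; y1_1 = 100; cx_2 = 108; cy_2 = 76; r_2 = 28; cx_3 = 236; cy_3 = 116; r_3 = 44; x0_4 = 248; y0_4 = 80; x1_4 = 340; y1_4 = 164; y1_5 = 164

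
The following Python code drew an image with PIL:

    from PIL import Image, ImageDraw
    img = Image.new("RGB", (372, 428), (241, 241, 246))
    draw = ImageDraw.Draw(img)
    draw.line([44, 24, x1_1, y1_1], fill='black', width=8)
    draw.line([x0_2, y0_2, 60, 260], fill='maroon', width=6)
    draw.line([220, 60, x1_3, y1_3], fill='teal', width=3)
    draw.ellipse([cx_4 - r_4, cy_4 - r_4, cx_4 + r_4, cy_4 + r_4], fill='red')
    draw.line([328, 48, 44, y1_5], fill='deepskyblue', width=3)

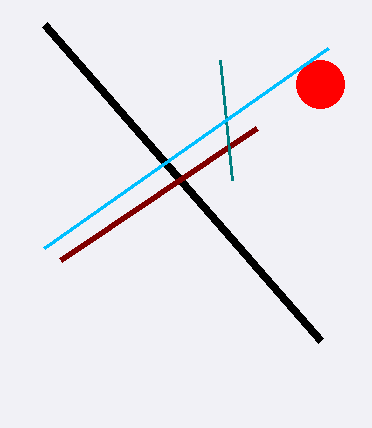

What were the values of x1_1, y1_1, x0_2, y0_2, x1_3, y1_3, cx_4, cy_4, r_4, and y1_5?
x1_1 = 320, y1_1 = 340, x0_2 = 256, y0_2 = 128, x1_3 = 232, y1_3 = 180, cx_4 = 320, cy_4 = 84, r_4 = 24, y1_5 = 248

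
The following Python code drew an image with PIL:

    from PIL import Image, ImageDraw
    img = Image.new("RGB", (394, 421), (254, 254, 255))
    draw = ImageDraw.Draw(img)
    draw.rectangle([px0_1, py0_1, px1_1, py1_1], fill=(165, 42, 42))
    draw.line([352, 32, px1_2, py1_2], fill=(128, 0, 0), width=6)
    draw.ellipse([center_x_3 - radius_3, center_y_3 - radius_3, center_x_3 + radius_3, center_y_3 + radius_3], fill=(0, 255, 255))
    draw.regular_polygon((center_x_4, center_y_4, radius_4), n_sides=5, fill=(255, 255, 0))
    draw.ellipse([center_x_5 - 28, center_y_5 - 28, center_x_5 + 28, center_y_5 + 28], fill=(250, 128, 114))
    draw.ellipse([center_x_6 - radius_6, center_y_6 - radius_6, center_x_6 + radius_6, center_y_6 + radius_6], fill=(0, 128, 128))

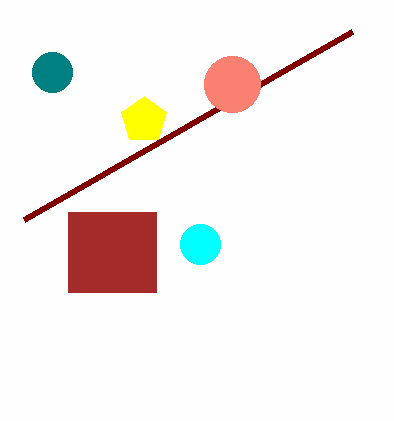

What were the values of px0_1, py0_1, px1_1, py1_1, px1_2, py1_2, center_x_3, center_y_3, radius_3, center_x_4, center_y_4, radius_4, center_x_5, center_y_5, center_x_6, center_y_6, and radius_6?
px0_1 = 68
py0_1 = 212
px1_1 = 156
py1_1 = 292
px1_2 = 24
py1_2 = 220
center_x_3 = 200
center_y_3 = 244
radius_3 = 20
center_x_4 = 144
center_y_4 = 120
radius_4 = 24
center_x_5 = 232
center_y_5 = 84
center_x_6 = 52
center_y_6 = 72
radius_6 = 20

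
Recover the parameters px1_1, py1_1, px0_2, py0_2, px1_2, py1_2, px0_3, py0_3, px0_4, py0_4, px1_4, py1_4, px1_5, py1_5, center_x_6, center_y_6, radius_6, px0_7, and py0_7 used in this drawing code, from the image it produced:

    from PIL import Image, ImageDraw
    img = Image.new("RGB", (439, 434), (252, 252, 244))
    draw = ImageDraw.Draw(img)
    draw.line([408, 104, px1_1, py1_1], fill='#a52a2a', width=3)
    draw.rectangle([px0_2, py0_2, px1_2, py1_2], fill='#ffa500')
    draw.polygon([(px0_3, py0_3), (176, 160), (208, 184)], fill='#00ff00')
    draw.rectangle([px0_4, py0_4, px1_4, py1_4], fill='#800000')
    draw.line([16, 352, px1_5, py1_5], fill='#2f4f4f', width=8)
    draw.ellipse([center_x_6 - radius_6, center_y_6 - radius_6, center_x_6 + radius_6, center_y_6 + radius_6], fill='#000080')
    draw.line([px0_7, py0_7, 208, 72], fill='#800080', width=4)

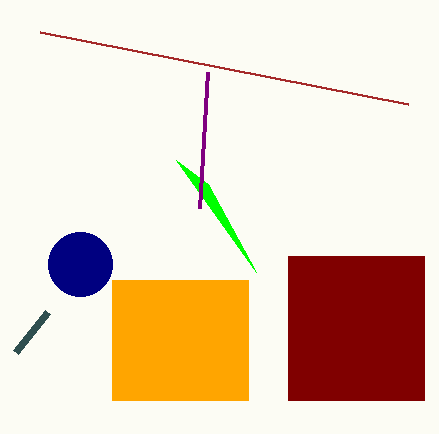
px1_1 = 40; py1_1 = 32; px0_2 = 112; py0_2 = 280; px1_2 = 248; py1_2 = 400; px0_3 = 256; py0_3 = 272; px0_4 = 288; py0_4 = 256; px1_4 = 424; py1_4 = 400; px1_5 = 48; py1_5 = 312; center_x_6 = 80; center_y_6 = 264; radius_6 = 32; px0_7 = 200; py0_7 = 208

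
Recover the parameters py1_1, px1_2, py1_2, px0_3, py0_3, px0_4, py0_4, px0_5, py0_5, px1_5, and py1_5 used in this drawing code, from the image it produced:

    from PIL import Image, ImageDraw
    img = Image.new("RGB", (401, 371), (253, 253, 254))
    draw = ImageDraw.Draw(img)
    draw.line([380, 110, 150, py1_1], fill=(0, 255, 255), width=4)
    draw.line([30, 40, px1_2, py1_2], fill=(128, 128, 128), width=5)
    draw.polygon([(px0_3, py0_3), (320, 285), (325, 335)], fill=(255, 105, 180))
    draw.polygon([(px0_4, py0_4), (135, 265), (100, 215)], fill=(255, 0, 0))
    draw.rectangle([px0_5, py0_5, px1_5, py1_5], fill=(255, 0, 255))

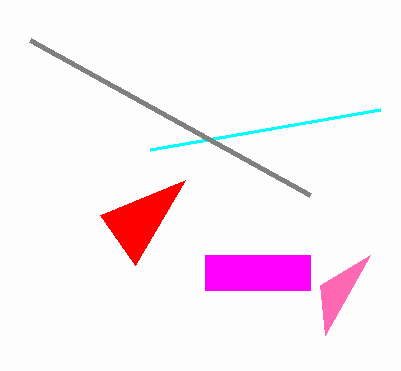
py1_1 = 150, px1_2 = 310, py1_2 = 195, px0_3 = 370, py0_3 = 255, px0_4 = 185, py0_4 = 180, px0_5 = 205, py0_5 = 255, px1_5 = 310, py1_5 = 290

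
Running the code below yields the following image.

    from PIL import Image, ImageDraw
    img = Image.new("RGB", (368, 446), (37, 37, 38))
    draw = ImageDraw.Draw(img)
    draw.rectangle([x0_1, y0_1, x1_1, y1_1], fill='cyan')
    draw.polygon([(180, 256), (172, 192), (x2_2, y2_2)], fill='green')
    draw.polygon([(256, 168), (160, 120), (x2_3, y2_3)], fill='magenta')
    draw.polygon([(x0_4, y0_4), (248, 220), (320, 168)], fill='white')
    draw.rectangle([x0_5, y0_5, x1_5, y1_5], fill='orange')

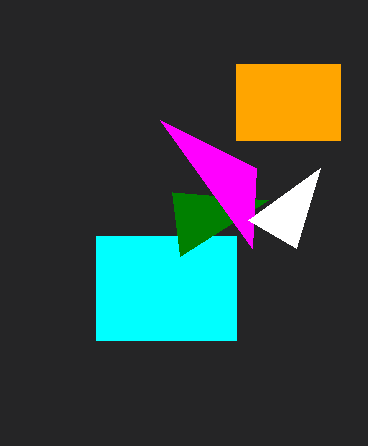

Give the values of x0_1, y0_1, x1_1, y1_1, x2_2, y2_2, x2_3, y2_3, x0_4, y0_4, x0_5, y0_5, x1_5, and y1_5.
x0_1 = 96, y0_1 = 236, x1_1 = 236, y1_1 = 340, x2_2 = 268, y2_2 = 200, x2_3 = 252, y2_3 = 248, x0_4 = 296, y0_4 = 248, x0_5 = 236, y0_5 = 64, x1_5 = 340, y1_5 = 140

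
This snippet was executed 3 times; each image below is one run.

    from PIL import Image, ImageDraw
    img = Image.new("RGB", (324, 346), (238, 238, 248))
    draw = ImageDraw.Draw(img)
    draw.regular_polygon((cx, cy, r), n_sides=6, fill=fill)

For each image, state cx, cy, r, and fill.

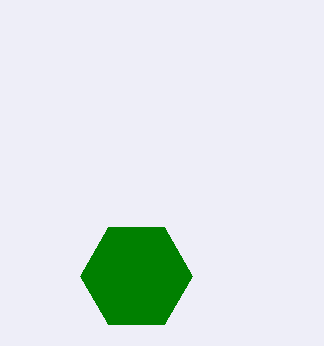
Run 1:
cx = 136
cy = 276
r = 56
fill = 'green'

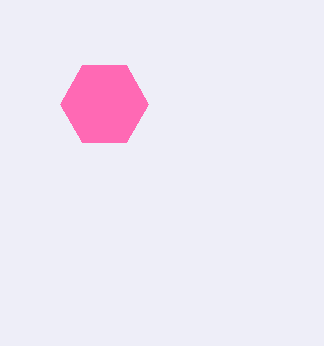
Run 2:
cx = 104; cy = 104; r = 44; fill = 'hotpink'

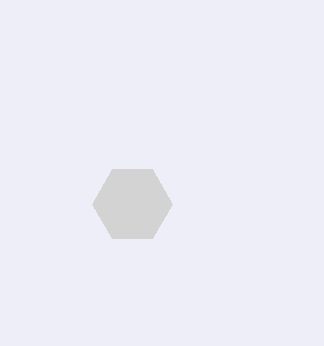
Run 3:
cx = 132; cy = 204; r = 40; fill = 'lightgray'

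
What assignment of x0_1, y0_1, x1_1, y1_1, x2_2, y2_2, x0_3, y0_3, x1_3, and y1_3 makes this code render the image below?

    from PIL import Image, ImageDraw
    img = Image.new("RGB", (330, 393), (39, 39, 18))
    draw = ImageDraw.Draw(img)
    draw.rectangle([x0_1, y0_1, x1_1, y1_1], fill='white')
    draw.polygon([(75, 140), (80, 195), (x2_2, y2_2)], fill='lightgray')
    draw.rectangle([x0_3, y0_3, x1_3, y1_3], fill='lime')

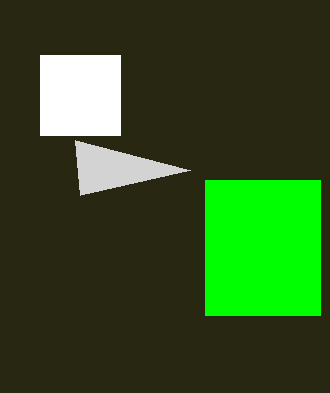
x0_1 = 40
y0_1 = 55
x1_1 = 120
y1_1 = 135
x2_2 = 190
y2_2 = 170
x0_3 = 205
y0_3 = 180
x1_3 = 320
y1_3 = 315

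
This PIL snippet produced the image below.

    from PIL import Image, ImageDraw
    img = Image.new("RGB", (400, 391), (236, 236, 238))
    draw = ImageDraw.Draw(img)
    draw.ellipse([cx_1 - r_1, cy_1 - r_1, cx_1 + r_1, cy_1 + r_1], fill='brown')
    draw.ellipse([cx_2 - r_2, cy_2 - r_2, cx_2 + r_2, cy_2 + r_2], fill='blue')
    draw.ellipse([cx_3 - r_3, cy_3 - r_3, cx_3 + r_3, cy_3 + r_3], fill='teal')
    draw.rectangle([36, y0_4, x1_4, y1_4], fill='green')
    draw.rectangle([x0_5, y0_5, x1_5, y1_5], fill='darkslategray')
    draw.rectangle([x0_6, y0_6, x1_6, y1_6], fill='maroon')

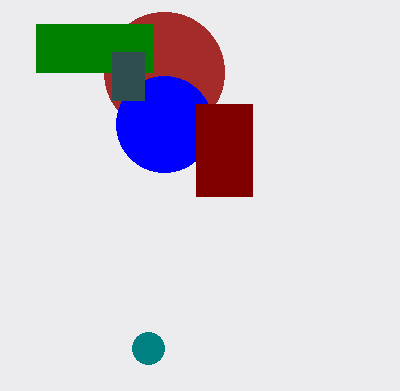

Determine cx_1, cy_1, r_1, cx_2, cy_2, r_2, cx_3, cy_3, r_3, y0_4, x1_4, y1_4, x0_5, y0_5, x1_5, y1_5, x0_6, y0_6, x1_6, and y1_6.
cx_1 = 164, cy_1 = 72, r_1 = 60, cx_2 = 164, cy_2 = 124, r_2 = 48, cx_3 = 148, cy_3 = 348, r_3 = 16, y0_4 = 24, x1_4 = 152, y1_4 = 72, x0_5 = 112, y0_5 = 52, x1_5 = 144, y1_5 = 100, x0_6 = 196, y0_6 = 104, x1_6 = 252, y1_6 = 196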